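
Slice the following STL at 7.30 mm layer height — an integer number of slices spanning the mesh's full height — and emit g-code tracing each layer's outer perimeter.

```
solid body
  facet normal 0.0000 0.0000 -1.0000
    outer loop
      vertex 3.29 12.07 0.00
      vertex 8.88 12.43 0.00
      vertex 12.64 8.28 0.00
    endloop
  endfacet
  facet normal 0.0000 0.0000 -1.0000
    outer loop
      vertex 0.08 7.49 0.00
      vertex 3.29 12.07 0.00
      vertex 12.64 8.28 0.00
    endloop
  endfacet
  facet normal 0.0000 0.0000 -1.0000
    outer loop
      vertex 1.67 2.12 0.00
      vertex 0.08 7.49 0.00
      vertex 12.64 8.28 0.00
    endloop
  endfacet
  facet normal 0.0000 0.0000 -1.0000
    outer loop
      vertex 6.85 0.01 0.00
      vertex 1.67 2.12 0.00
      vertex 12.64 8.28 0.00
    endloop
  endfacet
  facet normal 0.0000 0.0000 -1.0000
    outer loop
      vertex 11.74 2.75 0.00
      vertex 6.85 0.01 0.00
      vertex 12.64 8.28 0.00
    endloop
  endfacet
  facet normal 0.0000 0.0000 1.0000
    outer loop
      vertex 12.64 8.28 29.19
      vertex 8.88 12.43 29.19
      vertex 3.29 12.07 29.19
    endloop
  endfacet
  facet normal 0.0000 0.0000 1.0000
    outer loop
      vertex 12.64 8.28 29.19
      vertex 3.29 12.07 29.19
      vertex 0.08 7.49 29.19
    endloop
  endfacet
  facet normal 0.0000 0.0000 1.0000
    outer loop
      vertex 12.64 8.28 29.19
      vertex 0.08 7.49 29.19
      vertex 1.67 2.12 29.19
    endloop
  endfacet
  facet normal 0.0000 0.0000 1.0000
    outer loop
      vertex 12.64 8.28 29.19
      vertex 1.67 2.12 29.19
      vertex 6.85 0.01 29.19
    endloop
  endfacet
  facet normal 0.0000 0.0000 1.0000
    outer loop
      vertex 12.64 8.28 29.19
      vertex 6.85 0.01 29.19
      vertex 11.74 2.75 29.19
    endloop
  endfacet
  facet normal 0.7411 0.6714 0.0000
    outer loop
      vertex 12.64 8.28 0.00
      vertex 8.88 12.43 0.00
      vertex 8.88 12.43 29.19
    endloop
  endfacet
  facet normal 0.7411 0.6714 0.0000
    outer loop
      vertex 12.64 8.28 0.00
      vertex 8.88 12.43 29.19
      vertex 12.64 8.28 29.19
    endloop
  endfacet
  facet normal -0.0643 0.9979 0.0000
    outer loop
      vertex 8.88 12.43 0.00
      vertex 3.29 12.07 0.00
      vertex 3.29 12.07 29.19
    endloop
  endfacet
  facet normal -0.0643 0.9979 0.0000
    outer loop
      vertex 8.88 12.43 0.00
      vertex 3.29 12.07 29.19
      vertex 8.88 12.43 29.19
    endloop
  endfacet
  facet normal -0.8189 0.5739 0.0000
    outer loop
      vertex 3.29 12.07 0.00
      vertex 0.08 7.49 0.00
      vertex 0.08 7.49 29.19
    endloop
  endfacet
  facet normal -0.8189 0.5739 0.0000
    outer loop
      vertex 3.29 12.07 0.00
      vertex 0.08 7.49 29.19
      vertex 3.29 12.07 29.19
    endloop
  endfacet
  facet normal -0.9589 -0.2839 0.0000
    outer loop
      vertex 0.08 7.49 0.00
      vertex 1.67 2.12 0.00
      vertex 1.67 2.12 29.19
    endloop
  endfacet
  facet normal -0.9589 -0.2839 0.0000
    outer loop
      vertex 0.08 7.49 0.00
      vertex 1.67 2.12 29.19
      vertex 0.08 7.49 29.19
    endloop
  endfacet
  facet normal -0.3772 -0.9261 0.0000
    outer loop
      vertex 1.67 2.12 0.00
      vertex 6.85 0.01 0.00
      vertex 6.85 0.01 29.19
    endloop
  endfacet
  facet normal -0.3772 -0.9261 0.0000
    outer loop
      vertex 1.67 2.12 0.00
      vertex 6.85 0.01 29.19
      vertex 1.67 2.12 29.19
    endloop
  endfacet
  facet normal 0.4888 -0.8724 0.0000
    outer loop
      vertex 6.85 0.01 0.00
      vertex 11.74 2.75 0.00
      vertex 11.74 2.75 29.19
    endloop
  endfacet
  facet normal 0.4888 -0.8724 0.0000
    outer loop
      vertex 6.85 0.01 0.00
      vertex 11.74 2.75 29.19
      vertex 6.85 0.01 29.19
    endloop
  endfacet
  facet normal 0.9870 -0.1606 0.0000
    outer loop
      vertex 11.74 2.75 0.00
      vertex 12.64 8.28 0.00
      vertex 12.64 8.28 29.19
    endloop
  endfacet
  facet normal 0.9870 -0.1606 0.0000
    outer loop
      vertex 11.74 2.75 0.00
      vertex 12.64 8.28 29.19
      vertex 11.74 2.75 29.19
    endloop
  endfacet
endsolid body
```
; perimeter-only toolpath
G21 ; units = mm
G90 ; absolute positioning
G28 ; home
; layer 1
G0 Z7.30
G0 X12.64 Y8.28
G1 X8.88 Y12.43
G1 X3.29 Y12.07
G1 X0.08 Y7.49
G1 X1.67 Y2.12
G1 X6.85 Y0.01
G1 X11.74 Y2.75
G1 X12.64 Y8.28
; layer 2
G0 Z14.60
G0 X12.64 Y8.28
G1 X8.88 Y12.43
G1 X3.29 Y12.07
G1 X0.08 Y7.49
G1 X1.67 Y2.12
G1 X6.85 Y0.01
G1 X11.74 Y2.75
G1 X12.64 Y8.28
; layer 3
G0 Z21.89
G0 X12.64 Y8.28
G1 X8.88 Y12.43
G1 X3.29 Y12.07
G1 X0.08 Y7.49
G1 X1.67 Y2.12
G1 X6.85 Y0.01
G1 X11.74 Y2.75
G1 X12.64 Y8.28
; layer 4
G0 Z29.19
G0 X12.64 Y8.28
G1 X8.88 Y12.43
G1 X3.29 Y12.07
G1 X0.08 Y7.49
G1 X1.67 Y2.12
G1 X6.85 Y0.01
G1 X11.74 Y2.75
G1 X12.64 Y8.28
M2 ; end

The solid is a regular 7-sided prism (a cylinder approximated with 7 flat sides), circumscribed radius ≈ 6.45 mm, height ≈ 29.2 mm. Slicing at Δz = 7.30 mm — 4 equal slices spanning the solid's height, so layer i sits at z = i·h/4 — gives 4 non-empty perimeters. Each is a 7-segment closed polygon; G0 lifts to the layer z and rapids to the start vertex, then G1 traces the edges.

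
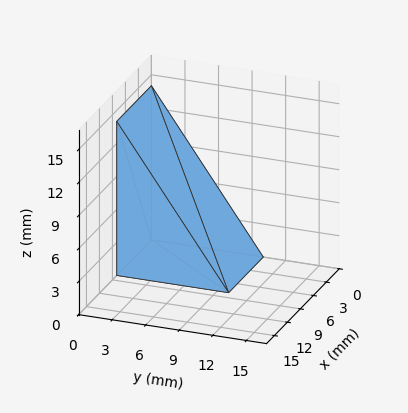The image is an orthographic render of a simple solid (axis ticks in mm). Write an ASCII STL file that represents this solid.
Reading the render: the shape is a wedge (ramp): 8 × 10 mm base, rising to 14 mm along the y=0 edge and sloping linearly to z=0 at y=10 (dimensions read to the nearest mm from the axis ticks). For the STL, each face is triangulated and given an outward normal.

solid part
  facet normal 0.0000 0.0000 -1.0000
    outer loop
      vertex 8.000 10.000 0.000
      vertex 8.000 0.000 0.000
      vertex 0.000 0.000 0.000
    endloop
  endfacet
  facet normal 0.0000 0.0000 -1.0000
    outer loop
      vertex 0.000 10.000 0.000
      vertex 8.000 10.000 0.000
      vertex 0.000 0.000 0.000
    endloop
  endfacet
  facet normal 0.0000 -1.0000 0.0000
    outer loop
      vertex 0.000 0.000 0.000
      vertex 8.000 0.000 0.000
      vertex 8.000 0.000 14.000
    endloop
  endfacet
  facet normal 0.0000 -1.0000 0.0000
    outer loop
      vertex 0.000 0.000 0.000
      vertex 8.000 0.000 14.000
      vertex 0.000 0.000 14.000
    endloop
  endfacet
  facet normal 0.0000 0.8137 0.5812
    outer loop
      vertex 0.000 0.000 14.000
      vertex 8.000 0.000 14.000
      vertex 8.000 10.000 0.000
    endloop
  endfacet
  facet normal 0.0000 0.8137 0.5812
    outer loop
      vertex 0.000 0.000 14.000
      vertex 8.000 10.000 0.000
      vertex 0.000 10.000 0.000
    endloop
  endfacet
  facet normal -1.0000 0.0000 0.0000
    outer loop
      vertex 0.000 0.000 14.000
      vertex 0.000 10.000 0.000
      vertex 0.000 0.000 0.000
    endloop
  endfacet
  facet normal 1.0000 0.0000 0.0000
    outer loop
      vertex 8.000 0.000 0.000
      vertex 8.000 10.000 0.000
      vertex 8.000 0.000 14.000
    endloop
  endfacet
endsolid part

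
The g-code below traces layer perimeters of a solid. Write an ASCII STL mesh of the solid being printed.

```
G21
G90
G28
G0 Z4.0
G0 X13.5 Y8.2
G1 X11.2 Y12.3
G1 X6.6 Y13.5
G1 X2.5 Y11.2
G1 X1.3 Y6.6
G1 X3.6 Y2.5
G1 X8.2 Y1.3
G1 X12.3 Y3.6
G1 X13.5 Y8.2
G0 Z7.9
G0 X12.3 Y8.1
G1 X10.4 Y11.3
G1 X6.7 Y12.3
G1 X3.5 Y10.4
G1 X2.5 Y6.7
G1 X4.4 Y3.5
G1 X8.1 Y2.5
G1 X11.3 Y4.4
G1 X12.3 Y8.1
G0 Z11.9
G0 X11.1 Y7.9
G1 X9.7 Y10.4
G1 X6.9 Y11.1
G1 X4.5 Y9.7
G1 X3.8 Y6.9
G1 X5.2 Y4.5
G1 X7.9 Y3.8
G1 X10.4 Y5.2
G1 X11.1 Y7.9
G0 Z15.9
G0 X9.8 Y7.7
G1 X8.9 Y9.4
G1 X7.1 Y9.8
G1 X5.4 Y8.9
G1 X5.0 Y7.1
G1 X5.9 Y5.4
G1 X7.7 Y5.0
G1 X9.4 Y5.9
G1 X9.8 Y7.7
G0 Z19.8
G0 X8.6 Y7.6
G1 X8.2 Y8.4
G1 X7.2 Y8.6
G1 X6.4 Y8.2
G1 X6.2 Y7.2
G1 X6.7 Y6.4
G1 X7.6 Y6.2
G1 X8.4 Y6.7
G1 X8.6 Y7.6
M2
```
solid part
  facet normal 0.0000 0.0000 -1.0000
    outer loop
      vertex 6.4 14.7 0.0
      vertex 11.9 13.3 0.0
      vertex 14.7 8.4 0.0
    endloop
  endfacet
  facet normal 0.0000 0.0000 -1.0000
    outer loop
      vertex 1.5 11.9 0.0
      vertex 6.4 14.7 0.0
      vertex 14.7 8.4 0.0
    endloop
  endfacet
  facet normal 0.0000 0.0000 -1.0000
    outer loop
      vertex 0.1 6.4 0.0
      vertex 1.5 11.9 0.0
      vertex 14.7 8.4 0.0
    endloop
  endfacet
  facet normal 0.0000 0.0000 -1.0000
    outer loop
      vertex 2.9 1.5 0.0
      vertex 0.1 6.4 0.0
      vertex 14.7 8.4 0.0
    endloop
  endfacet
  facet normal 0.0000 0.0000 -1.0000
    outer loop
      vertex 8.4 0.1 0.0
      vertex 2.9 1.5 0.0
      vertex 14.7 8.4 0.0
    endloop
  endfacet
  facet normal 0.0000 0.0000 -1.0000
    outer loop
      vertex 13.3 2.9 0.0
      vertex 8.4 0.1 0.0
      vertex 14.7 8.4 0.0
    endloop
  endfacet
  facet normal 0.8345 0.4769 0.2760
    outer loop
      vertex 14.7 8.4 0.0
      vertex 11.9 13.3 0.0
      vertex 7.4 7.4 23.8
    endloop
  endfacet
  facet normal 0.2371 0.9315 0.2758
    outer loop
      vertex 11.9 13.3 0.0
      vertex 6.4 14.7 0.0
      vertex 7.4 7.4 23.8
    endloop
  endfacet
  facet normal -0.4769 0.8345 0.2760
    outer loop
      vertex 6.4 14.7 0.0
      vertex 1.5 11.9 0.0
      vertex 7.4 7.4 23.8
    endloop
  endfacet
  facet normal -0.9315 0.2371 0.2758
    outer loop
      vertex 1.5 11.9 0.0
      vertex 0.1 6.4 0.0
      vertex 7.4 7.4 23.8
    endloop
  endfacet
  facet normal -0.8345 -0.4769 0.2760
    outer loop
      vertex 0.1 6.4 0.0
      vertex 2.9 1.5 0.0
      vertex 7.4 7.4 23.8
    endloop
  endfacet
  facet normal -0.2371 -0.9315 0.2758
    outer loop
      vertex 2.9 1.5 0.0
      vertex 8.4 0.1 0.0
      vertex 7.4 7.4 23.8
    endloop
  endfacet
  facet normal 0.4769 -0.8345 0.2760
    outer loop
      vertex 8.4 0.1 0.0
      vertex 13.3 2.9 0.0
      vertex 7.4 7.4 23.8
    endloop
  endfacet
  facet normal 0.9315 -0.2371 0.2758
    outer loop
      vertex 13.3 2.9 0.0
      vertex 14.7 8.4 0.0
      vertex 7.4 7.4 23.8
    endloop
  endfacet
endsolid part

The G0 Z moves step by Δz≈4.0 mm. The G1 loops shrink linearly with z, so the solid tapers from its base footprint up to z≈23.8. Closing with a flat bottom cap and the tapered top and triangulating gives 14 facets — a regular 8-sided pyramid, base circumscribed radius ≈ 7.4 mm, apex at z ≈ 23.8 mm.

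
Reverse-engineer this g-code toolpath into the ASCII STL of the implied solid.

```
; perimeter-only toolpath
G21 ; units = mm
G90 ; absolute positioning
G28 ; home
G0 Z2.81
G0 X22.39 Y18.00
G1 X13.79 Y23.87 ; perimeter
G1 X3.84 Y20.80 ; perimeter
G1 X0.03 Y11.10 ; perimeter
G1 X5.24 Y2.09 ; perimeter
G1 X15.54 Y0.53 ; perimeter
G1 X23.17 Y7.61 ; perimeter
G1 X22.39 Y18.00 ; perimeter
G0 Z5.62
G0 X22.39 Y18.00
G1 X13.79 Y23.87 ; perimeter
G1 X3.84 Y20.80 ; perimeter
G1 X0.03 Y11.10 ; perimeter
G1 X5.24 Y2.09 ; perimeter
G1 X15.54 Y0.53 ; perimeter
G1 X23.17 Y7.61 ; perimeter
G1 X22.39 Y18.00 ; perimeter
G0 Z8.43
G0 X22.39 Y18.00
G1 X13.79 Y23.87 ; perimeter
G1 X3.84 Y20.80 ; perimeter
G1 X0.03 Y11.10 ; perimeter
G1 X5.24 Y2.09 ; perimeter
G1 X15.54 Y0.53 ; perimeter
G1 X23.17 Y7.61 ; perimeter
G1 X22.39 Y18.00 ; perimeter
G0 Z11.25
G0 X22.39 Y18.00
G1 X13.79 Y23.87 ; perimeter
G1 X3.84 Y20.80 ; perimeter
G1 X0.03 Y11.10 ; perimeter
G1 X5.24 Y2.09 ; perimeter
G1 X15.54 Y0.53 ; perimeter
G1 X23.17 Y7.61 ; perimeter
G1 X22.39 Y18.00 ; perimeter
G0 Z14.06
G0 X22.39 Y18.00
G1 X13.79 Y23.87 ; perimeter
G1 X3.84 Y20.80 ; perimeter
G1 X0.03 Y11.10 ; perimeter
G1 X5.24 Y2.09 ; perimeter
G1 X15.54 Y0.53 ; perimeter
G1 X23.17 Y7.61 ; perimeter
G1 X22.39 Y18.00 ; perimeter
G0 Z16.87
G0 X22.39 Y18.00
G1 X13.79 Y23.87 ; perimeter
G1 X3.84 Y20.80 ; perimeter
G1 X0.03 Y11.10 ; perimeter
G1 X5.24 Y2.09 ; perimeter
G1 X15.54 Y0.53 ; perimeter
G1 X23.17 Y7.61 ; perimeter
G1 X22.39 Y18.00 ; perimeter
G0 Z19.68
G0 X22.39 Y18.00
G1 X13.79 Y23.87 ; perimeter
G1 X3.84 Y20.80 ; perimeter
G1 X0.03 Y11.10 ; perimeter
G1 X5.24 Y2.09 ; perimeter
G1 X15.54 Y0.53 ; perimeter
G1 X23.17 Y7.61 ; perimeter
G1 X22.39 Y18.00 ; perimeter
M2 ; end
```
solid part
  facet normal 0.0000 0.0000 -1.0000
    outer loop
      vertex 3.84 20.80 0.00
      vertex 13.79 23.87 0.00
      vertex 22.39 18.00 0.00
    endloop
  endfacet
  facet normal 0.0000 0.0000 -1.0000
    outer loop
      vertex 0.03 11.10 0.00
      vertex 3.84 20.80 0.00
      vertex 22.39 18.00 0.00
    endloop
  endfacet
  facet normal 0.0000 0.0000 -1.0000
    outer loop
      vertex 5.24 2.09 0.00
      vertex 0.03 11.10 0.00
      vertex 22.39 18.00 0.00
    endloop
  endfacet
  facet normal 0.0000 0.0000 -1.0000
    outer loop
      vertex 15.54 0.53 0.00
      vertex 5.24 2.09 0.00
      vertex 22.39 18.00 0.00
    endloop
  endfacet
  facet normal 0.0000 0.0000 -1.0000
    outer loop
      vertex 23.17 7.61 0.00
      vertex 15.54 0.53 0.00
      vertex 22.39 18.00 0.00
    endloop
  endfacet
  facet normal 0.0000 0.0000 1.0000
    outer loop
      vertex 22.39 18.00 19.68
      vertex 13.79 23.87 19.68
      vertex 3.84 20.80 19.68
    endloop
  endfacet
  facet normal 0.0000 0.0000 1.0000
    outer loop
      vertex 22.39 18.00 19.68
      vertex 3.84 20.80 19.68
      vertex 0.03 11.10 19.68
    endloop
  endfacet
  facet normal 0.0000 0.0000 1.0000
    outer loop
      vertex 22.39 18.00 19.68
      vertex 0.03 11.10 19.68
      vertex 5.24 2.09 19.68
    endloop
  endfacet
  facet normal 0.0000 0.0000 1.0000
    outer loop
      vertex 22.39 18.00 19.68
      vertex 5.24 2.09 19.68
      vertex 15.54 0.53 19.68
    endloop
  endfacet
  facet normal 0.0000 0.0000 1.0000
    outer loop
      vertex 22.39 18.00 19.68
      vertex 15.54 0.53 19.68
      vertex 23.17 7.61 19.68
    endloop
  endfacet
  facet normal 0.5638 0.8259 0.0000
    outer loop
      vertex 22.39 18.00 0.00
      vertex 13.79 23.87 0.00
      vertex 13.79 23.87 19.68
    endloop
  endfacet
  facet normal 0.5638 0.8259 0.0000
    outer loop
      vertex 22.39 18.00 0.00
      vertex 13.79 23.87 19.68
      vertex 22.39 18.00 19.68
    endloop
  endfacet
  facet normal -0.2948 0.9556 0.0000
    outer loop
      vertex 13.79 23.87 0.00
      vertex 3.84 20.80 0.00
      vertex 3.84 20.80 19.68
    endloop
  endfacet
  facet normal -0.2948 0.9556 0.0000
    outer loop
      vertex 13.79 23.87 0.00
      vertex 3.84 20.80 19.68
      vertex 13.79 23.87 19.68
    endloop
  endfacet
  facet normal -0.9308 0.3656 0.0000
    outer loop
      vertex 3.84 20.80 0.00
      vertex 0.03 11.10 0.00
      vertex 0.03 11.10 19.68
    endloop
  endfacet
  facet normal -0.9308 0.3656 0.0000
    outer loop
      vertex 3.84 20.80 0.00
      vertex 0.03 11.10 19.68
      vertex 3.84 20.80 19.68
    endloop
  endfacet
  facet normal -0.8657 -0.5006 0.0000
    outer loop
      vertex 0.03 11.10 0.00
      vertex 5.24 2.09 0.00
      vertex 5.24 2.09 19.68
    endloop
  endfacet
  facet normal -0.8657 -0.5006 0.0000
    outer loop
      vertex 0.03 11.10 0.00
      vertex 5.24 2.09 19.68
      vertex 0.03 11.10 19.68
    endloop
  endfacet
  facet normal -0.1497 -0.9887 0.0000
    outer loop
      vertex 5.24 2.09 0.00
      vertex 15.54 0.53 0.00
      vertex 15.54 0.53 19.68
    endloop
  endfacet
  facet normal -0.1497 -0.9887 0.0000
    outer loop
      vertex 5.24 2.09 0.00
      vertex 15.54 0.53 19.68
      vertex 5.24 2.09 19.68
    endloop
  endfacet
  facet normal 0.6802 -0.7330 0.0000
    outer loop
      vertex 15.54 0.53 0.00
      vertex 23.17 7.61 0.00
      vertex 23.17 7.61 19.68
    endloop
  endfacet
  facet normal 0.6802 -0.7330 0.0000
    outer loop
      vertex 15.54 0.53 0.00
      vertex 23.17 7.61 19.68
      vertex 15.54 0.53 19.68
    endloop
  endfacet
  facet normal 0.9972 0.0749 0.0000
    outer loop
      vertex 23.17 7.61 0.00
      vertex 22.39 18.00 0.00
      vertex 22.39 18.00 19.68
    endloop
  endfacet
  facet normal 0.9972 0.0749 0.0000
    outer loop
      vertex 23.17 7.61 0.00
      vertex 22.39 18.00 19.68
      vertex 23.17 7.61 19.68
    endloop
  endfacet
endsolid part

The G0 Z moves step by Δz≈2.81 mm. Every layer's G1 loop is the same polygon, so the solid is a straight extrusion of it from z=0 to z≈19.7. Closing with flat bottom and top caps and triangulating gives 24 facets — a regular 7-sided prism (a cylinder approximated with 7 flat sides), circumscribed radius ≈ 12 mm, height ≈ 19.7 mm.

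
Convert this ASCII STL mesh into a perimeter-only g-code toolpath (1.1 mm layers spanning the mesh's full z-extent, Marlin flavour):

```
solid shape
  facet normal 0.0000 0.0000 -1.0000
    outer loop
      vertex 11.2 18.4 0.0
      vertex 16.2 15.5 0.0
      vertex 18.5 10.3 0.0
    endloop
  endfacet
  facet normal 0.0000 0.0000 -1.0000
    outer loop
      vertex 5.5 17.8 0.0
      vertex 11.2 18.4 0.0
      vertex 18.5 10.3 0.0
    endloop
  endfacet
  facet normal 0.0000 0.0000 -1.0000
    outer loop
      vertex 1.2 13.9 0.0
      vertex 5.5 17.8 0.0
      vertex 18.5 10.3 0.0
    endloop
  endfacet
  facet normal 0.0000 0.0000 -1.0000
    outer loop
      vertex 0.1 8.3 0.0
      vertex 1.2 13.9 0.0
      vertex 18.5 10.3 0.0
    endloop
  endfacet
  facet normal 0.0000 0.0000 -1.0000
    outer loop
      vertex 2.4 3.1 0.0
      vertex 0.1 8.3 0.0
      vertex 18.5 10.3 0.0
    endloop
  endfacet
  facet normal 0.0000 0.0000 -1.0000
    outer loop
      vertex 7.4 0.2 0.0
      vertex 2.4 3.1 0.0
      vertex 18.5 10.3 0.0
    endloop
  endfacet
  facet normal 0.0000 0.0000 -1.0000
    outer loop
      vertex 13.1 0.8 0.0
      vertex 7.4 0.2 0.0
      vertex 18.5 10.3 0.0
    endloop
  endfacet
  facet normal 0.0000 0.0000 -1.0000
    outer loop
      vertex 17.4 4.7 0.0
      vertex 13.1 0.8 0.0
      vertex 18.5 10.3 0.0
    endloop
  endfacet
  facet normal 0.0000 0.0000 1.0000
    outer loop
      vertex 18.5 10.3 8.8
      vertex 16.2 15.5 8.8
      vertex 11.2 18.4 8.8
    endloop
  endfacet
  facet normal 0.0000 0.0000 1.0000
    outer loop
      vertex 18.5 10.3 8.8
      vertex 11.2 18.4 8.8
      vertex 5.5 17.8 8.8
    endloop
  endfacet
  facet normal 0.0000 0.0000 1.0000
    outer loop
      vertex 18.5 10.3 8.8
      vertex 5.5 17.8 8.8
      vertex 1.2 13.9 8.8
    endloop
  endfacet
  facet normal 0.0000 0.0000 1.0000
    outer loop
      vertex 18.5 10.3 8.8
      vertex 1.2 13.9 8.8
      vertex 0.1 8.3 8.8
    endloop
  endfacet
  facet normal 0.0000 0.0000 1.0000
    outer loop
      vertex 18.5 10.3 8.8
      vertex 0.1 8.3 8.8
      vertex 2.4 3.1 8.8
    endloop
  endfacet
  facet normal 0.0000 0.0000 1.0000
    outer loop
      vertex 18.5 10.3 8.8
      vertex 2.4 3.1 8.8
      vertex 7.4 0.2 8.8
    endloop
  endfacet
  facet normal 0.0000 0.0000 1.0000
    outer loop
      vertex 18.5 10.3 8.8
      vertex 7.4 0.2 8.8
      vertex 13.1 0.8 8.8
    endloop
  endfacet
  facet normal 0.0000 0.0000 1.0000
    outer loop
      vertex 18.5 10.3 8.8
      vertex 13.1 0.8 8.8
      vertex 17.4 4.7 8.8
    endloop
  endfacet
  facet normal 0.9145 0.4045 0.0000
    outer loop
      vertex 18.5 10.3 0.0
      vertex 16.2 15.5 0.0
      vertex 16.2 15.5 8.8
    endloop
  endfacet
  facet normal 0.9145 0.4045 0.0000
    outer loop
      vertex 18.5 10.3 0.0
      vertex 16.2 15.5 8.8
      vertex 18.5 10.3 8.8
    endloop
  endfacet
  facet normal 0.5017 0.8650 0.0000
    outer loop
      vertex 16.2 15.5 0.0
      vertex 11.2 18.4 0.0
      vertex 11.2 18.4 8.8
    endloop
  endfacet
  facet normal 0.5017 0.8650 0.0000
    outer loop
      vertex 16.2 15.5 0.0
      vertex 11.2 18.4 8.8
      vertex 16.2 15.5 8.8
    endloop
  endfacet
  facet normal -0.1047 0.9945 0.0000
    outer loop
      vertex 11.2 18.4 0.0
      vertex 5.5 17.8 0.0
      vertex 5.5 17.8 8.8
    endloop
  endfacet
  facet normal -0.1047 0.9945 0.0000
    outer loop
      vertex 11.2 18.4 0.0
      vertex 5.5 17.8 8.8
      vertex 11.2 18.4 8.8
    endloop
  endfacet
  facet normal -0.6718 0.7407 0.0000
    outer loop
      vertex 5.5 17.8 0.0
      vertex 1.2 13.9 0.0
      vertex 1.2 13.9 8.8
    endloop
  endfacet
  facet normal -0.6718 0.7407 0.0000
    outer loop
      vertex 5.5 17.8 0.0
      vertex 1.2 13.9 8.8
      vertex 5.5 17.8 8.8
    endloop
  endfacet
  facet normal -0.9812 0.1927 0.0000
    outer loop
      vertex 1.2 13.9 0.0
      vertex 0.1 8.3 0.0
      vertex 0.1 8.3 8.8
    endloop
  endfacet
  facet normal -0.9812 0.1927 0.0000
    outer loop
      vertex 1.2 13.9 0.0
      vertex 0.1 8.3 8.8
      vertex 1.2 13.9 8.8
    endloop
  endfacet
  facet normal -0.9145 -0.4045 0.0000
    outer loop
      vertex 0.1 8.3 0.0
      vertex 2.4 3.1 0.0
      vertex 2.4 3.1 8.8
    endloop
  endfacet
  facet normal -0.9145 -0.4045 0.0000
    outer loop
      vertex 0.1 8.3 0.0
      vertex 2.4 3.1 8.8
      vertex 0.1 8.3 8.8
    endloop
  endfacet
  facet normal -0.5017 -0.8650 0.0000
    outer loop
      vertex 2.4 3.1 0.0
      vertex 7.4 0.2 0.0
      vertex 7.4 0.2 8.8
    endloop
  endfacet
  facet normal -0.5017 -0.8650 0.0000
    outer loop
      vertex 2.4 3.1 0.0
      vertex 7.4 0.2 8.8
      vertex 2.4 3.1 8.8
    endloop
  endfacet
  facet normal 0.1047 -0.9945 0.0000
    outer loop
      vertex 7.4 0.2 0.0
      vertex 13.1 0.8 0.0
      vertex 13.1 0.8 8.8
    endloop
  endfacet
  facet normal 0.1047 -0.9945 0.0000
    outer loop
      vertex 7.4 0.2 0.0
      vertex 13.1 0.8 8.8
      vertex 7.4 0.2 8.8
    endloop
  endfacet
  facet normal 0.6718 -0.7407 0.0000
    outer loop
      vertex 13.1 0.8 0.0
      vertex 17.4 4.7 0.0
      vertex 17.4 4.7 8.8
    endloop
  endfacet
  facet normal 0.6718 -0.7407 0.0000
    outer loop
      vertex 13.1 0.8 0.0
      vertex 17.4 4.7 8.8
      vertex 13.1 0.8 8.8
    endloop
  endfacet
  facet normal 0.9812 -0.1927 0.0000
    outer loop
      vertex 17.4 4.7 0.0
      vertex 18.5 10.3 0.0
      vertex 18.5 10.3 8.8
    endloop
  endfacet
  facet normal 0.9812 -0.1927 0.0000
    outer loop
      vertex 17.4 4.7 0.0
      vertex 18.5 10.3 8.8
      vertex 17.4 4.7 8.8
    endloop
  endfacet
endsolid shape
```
; perimeter-only toolpath
G21 ; units = mm
G90 ; absolute positioning
G28 ; home
; layer 1
G0 Z1.1
G0 X18.5 Y10.3
G1 X16.2 Y15.5
G1 X11.2 Y18.4
G1 X5.5 Y17.8
G1 X1.2 Y13.9
G1 X0.1 Y8.3
G1 X2.4 Y3.1
G1 X7.4 Y0.2
G1 X13.1 Y0.8
G1 X17.4 Y4.7
G1 X18.5 Y10.3
; layer 2
G0 Z2.2
G0 X18.5 Y10.3
G1 X16.2 Y15.5
G1 X11.2 Y18.4
G1 X5.5 Y17.8
G1 X1.2 Y13.9
G1 X0.1 Y8.3
G1 X2.4 Y3.1
G1 X7.4 Y0.2
G1 X13.1 Y0.8
G1 X17.4 Y4.7
G1 X18.5 Y10.3
; layer 3
G0 Z3.3
G0 X18.5 Y10.3
G1 X16.2 Y15.5
G1 X11.2 Y18.4
G1 X5.5 Y17.8
G1 X1.2 Y13.9
G1 X0.1 Y8.3
G1 X2.4 Y3.1
G1 X7.4 Y0.2
G1 X13.1 Y0.8
G1 X17.4 Y4.7
G1 X18.5 Y10.3
; layer 4
G0 Z4.4
G0 X18.5 Y10.3
G1 X16.2 Y15.5
G1 X11.2 Y18.4
G1 X5.5 Y17.8
G1 X1.2 Y13.9
G1 X0.1 Y8.3
G1 X2.4 Y3.1
G1 X7.4 Y0.2
G1 X13.1 Y0.8
G1 X17.4 Y4.7
G1 X18.5 Y10.3
; layer 5
G0 Z5.5
G0 X18.5 Y10.3
G1 X16.2 Y15.5
G1 X11.2 Y18.4
G1 X5.5 Y17.8
G1 X1.2 Y13.9
G1 X0.1 Y8.3
G1 X2.4 Y3.1
G1 X7.4 Y0.2
G1 X13.1 Y0.8
G1 X17.4 Y4.7
G1 X18.5 Y10.3
; layer 6
G0 Z6.6
G0 X18.5 Y10.3
G1 X16.2 Y15.5
G1 X11.2 Y18.4
G1 X5.5 Y17.8
G1 X1.2 Y13.9
G1 X0.1 Y8.3
G1 X2.4 Y3.1
G1 X7.4 Y0.2
G1 X13.1 Y0.8
G1 X17.4 Y4.7
G1 X18.5 Y10.3
; layer 7
G0 Z7.7
G0 X18.5 Y10.3
G1 X16.2 Y15.5
G1 X11.2 Y18.4
G1 X5.5 Y17.8
G1 X1.2 Y13.9
G1 X0.1 Y8.3
G1 X2.4 Y3.1
G1 X7.4 Y0.2
G1 X13.1 Y0.8
G1 X17.4 Y4.7
G1 X18.5 Y10.3
; layer 8
G0 Z8.8
G0 X18.5 Y10.3
G1 X16.2 Y15.5
G1 X11.2 Y18.4
G1 X5.5 Y17.8
G1 X1.2 Y13.9
G1 X0.1 Y8.3
G1 X2.4 Y3.1
G1 X7.4 Y0.2
G1 X13.1 Y0.8
G1 X17.4 Y4.7
G1 X18.5 Y10.3
M2 ; end

The solid is a regular 10-sided prism (a cylinder approximated with 10 flat sides), circumscribed radius ≈ 9.3 mm, height ≈ 8.8 mm. Slicing at Δz = 1.1 mm — 8 equal slices spanning the solid's height, so layer i sits at z = i·h/8 — gives 8 non-empty perimeters. Each is a 10-segment closed polygon; G0 lifts to the layer z and rapids to the start vertex, then G1 traces the edges.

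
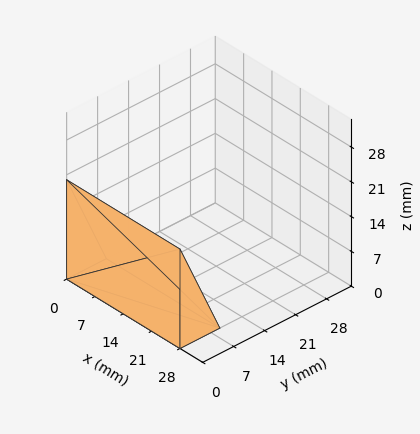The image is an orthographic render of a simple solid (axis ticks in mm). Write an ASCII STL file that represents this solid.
Reading the render: the shape is a wedge (ramp): 28 × 9 mm base, rising to 20 mm along the y=0 edge and sloping linearly to z=0 at y=9 (dimensions read to the nearest mm from the axis ticks). For the STL, each face is triangulated and given an outward normal.

solid part
  facet normal 0.0000 0.0000 -1.0000
    outer loop
      vertex 28.000 9.000 0.000
      vertex 28.000 0.000 0.000
      vertex 0.000 0.000 0.000
    endloop
  endfacet
  facet normal 0.0000 0.0000 -1.0000
    outer loop
      vertex 0.000 9.000 0.000
      vertex 28.000 9.000 0.000
      vertex 0.000 0.000 0.000
    endloop
  endfacet
  facet normal 0.0000 -1.0000 0.0000
    outer loop
      vertex 0.000 0.000 0.000
      vertex 28.000 0.000 0.000
      vertex 28.000 0.000 20.000
    endloop
  endfacet
  facet normal 0.0000 -1.0000 0.0000
    outer loop
      vertex 0.000 0.000 0.000
      vertex 28.000 0.000 20.000
      vertex 0.000 0.000 20.000
    endloop
  endfacet
  facet normal 0.0000 0.9119 0.4104
    outer loop
      vertex 0.000 0.000 20.000
      vertex 28.000 0.000 20.000
      vertex 28.000 9.000 0.000
    endloop
  endfacet
  facet normal 0.0000 0.9119 0.4104
    outer loop
      vertex 0.000 0.000 20.000
      vertex 28.000 9.000 0.000
      vertex 0.000 9.000 0.000
    endloop
  endfacet
  facet normal -1.0000 0.0000 0.0000
    outer loop
      vertex 0.000 0.000 20.000
      vertex 0.000 9.000 0.000
      vertex 0.000 0.000 0.000
    endloop
  endfacet
  facet normal 1.0000 0.0000 0.0000
    outer loop
      vertex 28.000 0.000 0.000
      vertex 28.000 9.000 0.000
      vertex 28.000 0.000 20.000
    endloop
  endfacet
endsolid part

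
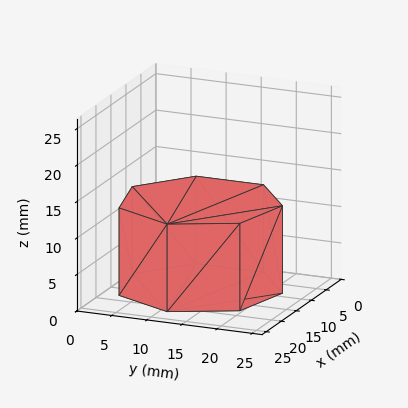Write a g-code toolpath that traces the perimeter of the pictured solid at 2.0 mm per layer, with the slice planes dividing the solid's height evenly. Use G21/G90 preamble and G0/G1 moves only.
Reading the render: the shape is a regular 7-sided prism (a cylinder approximated with 7 flat sides), circumscribed radius ≈ 11 mm, height ≈ 12 mm (dimensions read to the nearest mm from the axis ticks). For the g-code, the solid's height is divided into equal slices at the stated Δz and each level perimeter traced with G1 moves after a G0 lift.

; perimeter-only toolpath
G21 ; units = mm
G90 ; absolute positioning
G28 ; home
; layer 1
G0 Z2.0
G0 X22.0 Y11.0
G1 X17.9 Y19.6
G1 X8.6 Y21.7
G1 X1.1 Y15.8
G1 X1.1 Y6.2
G1 X8.6 Y0.3
G1 X17.9 Y2.4
G1 X22.0 Y11.0
; layer 2
G0 Z4.0
G0 X22.0 Y11.0
G1 X17.9 Y19.6
G1 X8.6 Y21.7
G1 X1.1 Y15.8
G1 X1.1 Y6.2
G1 X8.6 Y0.3
G1 X17.9 Y2.4
G1 X22.0 Y11.0
; layer 3
G0 Z6.0
G0 X22.0 Y11.0
G1 X17.9 Y19.6
G1 X8.6 Y21.7
G1 X1.1 Y15.8
G1 X1.1 Y6.2
G1 X8.6 Y0.3
G1 X17.9 Y2.4
G1 X22.0 Y11.0
; layer 4
G0 Z8.0
G0 X22.0 Y11.0
G1 X17.9 Y19.6
G1 X8.6 Y21.7
G1 X1.1 Y15.8
G1 X1.1 Y6.2
G1 X8.6 Y0.3
G1 X17.9 Y2.4
G1 X22.0 Y11.0
; layer 5
G0 Z10.0
G0 X22.0 Y11.0
G1 X17.9 Y19.6
G1 X8.6 Y21.7
G1 X1.1 Y15.8
G1 X1.1 Y6.2
G1 X8.6 Y0.3
G1 X17.9 Y2.4
G1 X22.0 Y11.0
; layer 6
G0 Z12.0
G0 X22.0 Y11.0
G1 X17.9 Y19.6
G1 X8.6 Y21.7
G1 X1.1 Y15.8
G1 X1.1 Y6.2
G1 X8.6 Y0.3
G1 X17.9 Y2.4
G1 X22.0 Y11.0
M2 ; end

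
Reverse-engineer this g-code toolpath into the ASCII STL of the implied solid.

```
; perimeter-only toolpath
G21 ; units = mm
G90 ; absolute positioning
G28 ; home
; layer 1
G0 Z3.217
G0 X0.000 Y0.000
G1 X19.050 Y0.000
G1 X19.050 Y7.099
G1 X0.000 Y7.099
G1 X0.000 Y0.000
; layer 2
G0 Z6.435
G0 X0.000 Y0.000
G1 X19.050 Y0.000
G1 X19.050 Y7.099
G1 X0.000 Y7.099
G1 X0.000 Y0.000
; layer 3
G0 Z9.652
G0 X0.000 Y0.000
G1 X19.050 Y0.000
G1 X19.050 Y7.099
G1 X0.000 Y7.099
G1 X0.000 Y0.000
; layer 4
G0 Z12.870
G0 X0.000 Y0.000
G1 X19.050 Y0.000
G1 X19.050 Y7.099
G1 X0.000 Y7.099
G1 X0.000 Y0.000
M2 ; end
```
solid part
  facet normal 0.0000 0.0000 -1.0000
    outer loop
      vertex 19.050 7.099 0.000
      vertex 19.050 0.000 0.000
      vertex 0.000 0.000 0.000
    endloop
  endfacet
  facet normal 0.0000 0.0000 -1.0000
    outer loop
      vertex 0.000 7.099 0.000
      vertex 19.050 7.099 0.000
      vertex 0.000 0.000 0.000
    endloop
  endfacet
  facet normal 0.0000 0.0000 1.0000
    outer loop
      vertex 0.000 0.000 12.870
      vertex 19.050 0.000 12.870
      vertex 19.050 7.099 12.870
    endloop
  endfacet
  facet normal 0.0000 0.0000 1.0000
    outer loop
      vertex 0.000 0.000 12.870
      vertex 19.050 7.099 12.870
      vertex 0.000 7.099 12.870
    endloop
  endfacet
  facet normal 0.0000 -1.0000 0.0000
    outer loop
      vertex 0.000 0.000 0.000
      vertex 19.050 0.000 0.000
      vertex 19.050 0.000 12.870
    endloop
  endfacet
  facet normal 0.0000 -1.0000 0.0000
    outer loop
      vertex 0.000 0.000 0.000
      vertex 19.050 0.000 12.870
      vertex 0.000 0.000 12.870
    endloop
  endfacet
  facet normal 0.0000 1.0000 0.0000
    outer loop
      vertex 19.050 7.099 12.870
      vertex 19.050 7.099 0.000
      vertex 0.000 7.099 0.000
    endloop
  endfacet
  facet normal 0.0000 1.0000 0.0000
    outer loop
      vertex 0.000 7.099 12.870
      vertex 19.050 7.099 12.870
      vertex 0.000 7.099 0.000
    endloop
  endfacet
  facet normal -1.0000 0.0000 0.0000
    outer loop
      vertex 0.000 7.099 12.870
      vertex 0.000 7.099 0.000
      vertex 0.000 0.000 0.000
    endloop
  endfacet
  facet normal -1.0000 0.0000 0.0000
    outer loop
      vertex 0.000 0.000 12.870
      vertex 0.000 7.099 12.870
      vertex 0.000 0.000 0.000
    endloop
  endfacet
  facet normal 1.0000 0.0000 0.0000
    outer loop
      vertex 19.050 0.000 0.000
      vertex 19.050 7.099 0.000
      vertex 19.050 7.099 12.870
    endloop
  endfacet
  facet normal 1.0000 0.0000 0.0000
    outer loop
      vertex 19.050 0.000 0.000
      vertex 19.050 7.099 12.870
      vertex 19.050 0.000 12.870
    endloop
  endfacet
endsolid part

The G0 Z moves step by Δz≈3.217 mm. Every layer's G1 loop is the same polygon, so the solid is a straight extrusion of it from z=0 to z≈12.9. Closing with flat bottom and top caps and triangulating gives 12 facets — a rectangular box, roughly 19.1 × 7.1 mm footprint and 12.9 mm tall.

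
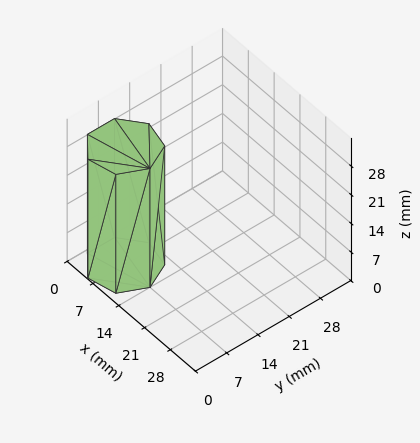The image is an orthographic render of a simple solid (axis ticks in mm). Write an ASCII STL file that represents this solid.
Reading the render: the shape is a regular 7-sided prism (a cylinder approximated with 7 flat sides), circumscribed radius ≈ 7 mm, height ≈ 29 mm (dimensions read to the nearest mm from the axis ticks). For the STL, each face is triangulated and given an outward normal.

solid part
  facet normal 0.0000 0.0000 -1.0000
    outer loop
      vertex 5.44 13.82 0.00
      vertex 11.36 12.47 0.00
      vertex 14.00 7.00 0.00
    endloop
  endfacet
  facet normal 0.0000 0.0000 -1.0000
    outer loop
      vertex 0.69 10.04 0.00
      vertex 5.44 13.82 0.00
      vertex 14.00 7.00 0.00
    endloop
  endfacet
  facet normal 0.0000 0.0000 -1.0000
    outer loop
      vertex 0.69 3.96 0.00
      vertex 0.69 10.04 0.00
      vertex 14.00 7.00 0.00
    endloop
  endfacet
  facet normal 0.0000 0.0000 -1.0000
    outer loop
      vertex 5.44 0.18 0.00
      vertex 0.69 3.96 0.00
      vertex 14.00 7.00 0.00
    endloop
  endfacet
  facet normal 0.0000 0.0000 -1.0000
    outer loop
      vertex 11.36 1.53 0.00
      vertex 5.44 0.18 0.00
      vertex 14.00 7.00 0.00
    endloop
  endfacet
  facet normal 0.0000 0.0000 1.0000
    outer loop
      vertex 14.00 7.00 29.00
      vertex 11.36 12.47 29.00
      vertex 5.44 13.82 29.00
    endloop
  endfacet
  facet normal 0.0000 0.0000 1.0000
    outer loop
      vertex 14.00 7.00 29.00
      vertex 5.44 13.82 29.00
      vertex 0.69 10.04 29.00
    endloop
  endfacet
  facet normal 0.0000 0.0000 1.0000
    outer loop
      vertex 14.00 7.00 29.00
      vertex 0.69 10.04 29.00
      vertex 0.69 3.96 29.00
    endloop
  endfacet
  facet normal 0.0000 0.0000 1.0000
    outer loop
      vertex 14.00 7.00 29.00
      vertex 0.69 3.96 29.00
      vertex 5.44 0.18 29.00
    endloop
  endfacet
  facet normal 0.0000 0.0000 1.0000
    outer loop
      vertex 14.00 7.00 29.00
      vertex 5.44 0.18 29.00
      vertex 11.36 1.53 29.00
    endloop
  endfacet
  facet normal 0.9006 0.4347 0.0000
    outer loop
      vertex 14.00 7.00 0.00
      vertex 11.36 12.47 0.00
      vertex 11.36 12.47 29.00
    endloop
  endfacet
  facet normal 0.9006 0.4347 0.0000
    outer loop
      vertex 14.00 7.00 0.00
      vertex 11.36 12.47 29.00
      vertex 14.00 7.00 29.00
    endloop
  endfacet
  facet normal 0.2223 0.9750 0.0000
    outer loop
      vertex 11.36 12.47 0.00
      vertex 5.44 13.82 0.00
      vertex 5.44 13.82 29.00
    endloop
  endfacet
  facet normal 0.2223 0.9750 0.0000
    outer loop
      vertex 11.36 12.47 0.00
      vertex 5.44 13.82 29.00
      vertex 11.36 12.47 29.00
    endloop
  endfacet
  facet normal -0.6227 0.7825 0.0000
    outer loop
      vertex 5.44 13.82 0.00
      vertex 0.69 10.04 0.00
      vertex 0.69 10.04 29.00
    endloop
  endfacet
  facet normal -0.6227 0.7825 0.0000
    outer loop
      vertex 5.44 13.82 0.00
      vertex 0.69 10.04 29.00
      vertex 5.44 13.82 29.00
    endloop
  endfacet
  facet normal -1.0000 0.0000 0.0000
    outer loop
      vertex 0.69 10.04 0.00
      vertex 0.69 3.96 0.00
      vertex 0.69 3.96 29.00
    endloop
  endfacet
  facet normal -1.0000 0.0000 0.0000
    outer loop
      vertex 0.69 10.04 0.00
      vertex 0.69 3.96 29.00
      vertex 0.69 10.04 29.00
    endloop
  endfacet
  facet normal -0.6227 -0.7825 0.0000
    outer loop
      vertex 0.69 3.96 0.00
      vertex 5.44 0.18 0.00
      vertex 5.44 0.18 29.00
    endloop
  endfacet
  facet normal -0.6227 -0.7825 0.0000
    outer loop
      vertex 0.69 3.96 0.00
      vertex 5.44 0.18 29.00
      vertex 0.69 3.96 29.00
    endloop
  endfacet
  facet normal 0.2223 -0.9750 0.0000
    outer loop
      vertex 5.44 0.18 0.00
      vertex 11.36 1.53 0.00
      vertex 11.36 1.53 29.00
    endloop
  endfacet
  facet normal 0.2223 -0.9750 0.0000
    outer loop
      vertex 5.44 0.18 0.00
      vertex 11.36 1.53 29.00
      vertex 5.44 0.18 29.00
    endloop
  endfacet
  facet normal 0.9006 -0.4347 0.0000
    outer loop
      vertex 11.36 1.53 0.00
      vertex 14.00 7.00 0.00
      vertex 14.00 7.00 29.00
    endloop
  endfacet
  facet normal 0.9006 -0.4347 0.0000
    outer loop
      vertex 11.36 1.53 0.00
      vertex 14.00 7.00 29.00
      vertex 11.36 1.53 29.00
    endloop
  endfacet
endsolid part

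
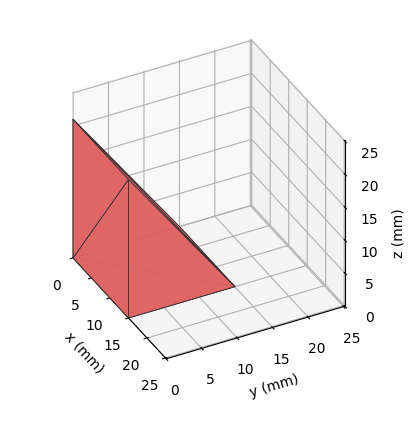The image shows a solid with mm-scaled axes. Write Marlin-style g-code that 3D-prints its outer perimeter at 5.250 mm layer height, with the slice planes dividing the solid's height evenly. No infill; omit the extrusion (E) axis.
Reading the render: the shape is a wedge (ramp): 15 × 15 mm base, rising to 21 mm along the y=0 edge and sloping linearly to z=0 at y=15 (dimensions read to the nearest mm from the axis ticks). For the g-code, the solid's height is divided into equal slices at the stated Δz and each level perimeter traced with G1 moves after a G0 lift.

; perimeter-only toolpath
G21 ; units = mm
G90 ; absolute positioning
G28 ; home
; layer 1
G0 Z5.250
G0 X0.000 Y0.000
G1 X15.000 Y0.000
G1 X15.000 Y11.250
G1 X0.000 Y11.250
G1 X0.000 Y0.000
; layer 2
G0 Z10.500
G0 X0.000 Y0.000
G1 X15.000 Y0.000
G1 X15.000 Y7.500
G1 X0.000 Y7.500
G1 X0.000 Y0.000
; layer 3
G0 Z15.750
G0 X0.000 Y0.000
G1 X15.000 Y0.000
G1 X15.000 Y3.750
G1 X0.000 Y3.750
G1 X0.000 Y0.000
M2 ; end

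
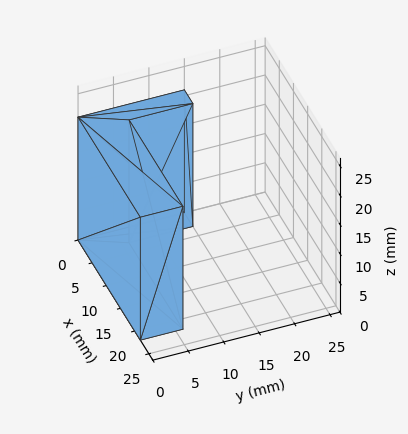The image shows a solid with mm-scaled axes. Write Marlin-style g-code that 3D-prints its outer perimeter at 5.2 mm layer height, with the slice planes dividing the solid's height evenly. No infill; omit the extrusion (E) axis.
Reading the render: the shape is an L-shaped prism: outer 22 × 15 mm, arm thicknesses ≈ 6 mm (horizontal) and 3 mm (vertical), extruded 21 mm in z (dimensions read to the nearest mm from the axis ticks). For the g-code, the solid's height is divided into equal slices at the stated Δz and each level perimeter traced with G1 moves after a G0 lift.

; perimeter-only toolpath
G21 ; units = mm
G90 ; absolute positioning
G28 ; home
; layer 1
G0 Z5.2
G0 X0.0 Y0.0
G1 X22.0 Y0.0
G1 X22.0 Y6.0
G1 X3.0 Y6.0
G1 X3.0 Y15.0
G1 X0.0 Y15.0
G1 X0.0 Y0.0
; layer 2
G0 Z10.5
G0 X0.0 Y0.0
G1 X22.0 Y0.0
G1 X22.0 Y6.0
G1 X3.0 Y6.0
G1 X3.0 Y15.0
G1 X0.0 Y15.0
G1 X0.0 Y0.0
; layer 3
G0 Z15.8
G0 X0.0 Y0.0
G1 X22.0 Y0.0
G1 X22.0 Y6.0
G1 X3.0 Y6.0
G1 X3.0 Y15.0
G1 X0.0 Y15.0
G1 X0.0 Y0.0
; layer 4
G0 Z21.0
G0 X0.0 Y0.0
G1 X22.0 Y0.0
G1 X22.0 Y6.0
G1 X3.0 Y6.0
G1 X3.0 Y15.0
G1 X0.0 Y15.0
G1 X0.0 Y0.0
M2 ; end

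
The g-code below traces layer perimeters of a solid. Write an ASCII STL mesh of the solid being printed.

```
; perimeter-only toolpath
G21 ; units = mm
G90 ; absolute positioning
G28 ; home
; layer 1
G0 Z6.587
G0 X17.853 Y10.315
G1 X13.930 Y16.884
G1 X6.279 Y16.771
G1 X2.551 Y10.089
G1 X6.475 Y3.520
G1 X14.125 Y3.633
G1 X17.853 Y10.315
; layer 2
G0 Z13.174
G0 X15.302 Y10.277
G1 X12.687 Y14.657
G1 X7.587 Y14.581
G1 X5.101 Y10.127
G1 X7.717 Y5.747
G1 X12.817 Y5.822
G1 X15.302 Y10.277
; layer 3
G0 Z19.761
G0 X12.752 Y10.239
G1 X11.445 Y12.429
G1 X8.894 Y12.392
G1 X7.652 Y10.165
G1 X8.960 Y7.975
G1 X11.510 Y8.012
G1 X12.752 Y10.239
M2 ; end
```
solid part
  facet normal 0.0000 0.0000 -1.0000
    outer loop
      vertex 4.971 18.961 0.000
      vertex 15.172 19.111 0.000
      vertex 20.403 10.352 0.000
    endloop
  endfacet
  facet normal 0.0000 0.0000 -1.0000
    outer loop
      vertex 0.001 10.052 0.000
      vertex 4.971 18.961 0.000
      vertex 20.403 10.352 0.000
    endloop
  endfacet
  facet normal 0.0000 0.0000 -1.0000
    outer loop
      vertex 5.232 1.293 0.000
      vertex 0.001 10.052 0.000
      vertex 20.403 10.352 0.000
    endloop
  endfacet
  facet normal 0.0000 0.0000 -1.0000
    outer loop
      vertex 15.433 1.443 0.000
      vertex 5.232 1.293 0.000
      vertex 20.403 10.352 0.000
    endloop
  endfacet
  facet normal 0.8140 0.4861 0.3179
    outer loop
      vertex 20.403 10.352 0.000
      vertex 15.172 19.111 0.000
      vertex 10.202 10.202 26.348
    endloop
  endfacet
  facet normal -0.0139 0.9480 0.3179
    outer loop
      vertex 15.172 19.111 0.000
      vertex 4.971 18.961 0.000
      vertex 10.202 10.202 26.348
    endloop
  endfacet
  facet normal -0.8280 0.4619 0.3179
    outer loop
      vertex 4.971 18.961 0.000
      vertex 0.001 10.052 0.000
      vertex 10.202 10.202 26.348
    endloop
  endfacet
  facet normal -0.8140 -0.4861 0.3179
    outer loop
      vertex 0.001 10.052 0.000
      vertex 5.232 1.293 0.000
      vertex 10.202 10.202 26.348
    endloop
  endfacet
  facet normal 0.0139 -0.9480 0.3179
    outer loop
      vertex 5.232 1.293 0.000
      vertex 15.433 1.443 0.000
      vertex 10.202 10.202 26.348
    endloop
  endfacet
  facet normal 0.8280 -0.4619 0.3179
    outer loop
      vertex 15.433 1.443 0.000
      vertex 20.403 10.352 0.000
      vertex 10.202 10.202 26.348
    endloop
  endfacet
endsolid part

The G0 Z moves step by Δz≈6.587 mm. The G1 loops shrink linearly with z, so the solid tapers from its base footprint up to z≈26.3. Closing with a flat bottom cap and the tapered top and triangulating gives 10 facets — a regular 6-sided pyramid, base circumscribed radius ≈ 10.2 mm, apex at z ≈ 26.3 mm.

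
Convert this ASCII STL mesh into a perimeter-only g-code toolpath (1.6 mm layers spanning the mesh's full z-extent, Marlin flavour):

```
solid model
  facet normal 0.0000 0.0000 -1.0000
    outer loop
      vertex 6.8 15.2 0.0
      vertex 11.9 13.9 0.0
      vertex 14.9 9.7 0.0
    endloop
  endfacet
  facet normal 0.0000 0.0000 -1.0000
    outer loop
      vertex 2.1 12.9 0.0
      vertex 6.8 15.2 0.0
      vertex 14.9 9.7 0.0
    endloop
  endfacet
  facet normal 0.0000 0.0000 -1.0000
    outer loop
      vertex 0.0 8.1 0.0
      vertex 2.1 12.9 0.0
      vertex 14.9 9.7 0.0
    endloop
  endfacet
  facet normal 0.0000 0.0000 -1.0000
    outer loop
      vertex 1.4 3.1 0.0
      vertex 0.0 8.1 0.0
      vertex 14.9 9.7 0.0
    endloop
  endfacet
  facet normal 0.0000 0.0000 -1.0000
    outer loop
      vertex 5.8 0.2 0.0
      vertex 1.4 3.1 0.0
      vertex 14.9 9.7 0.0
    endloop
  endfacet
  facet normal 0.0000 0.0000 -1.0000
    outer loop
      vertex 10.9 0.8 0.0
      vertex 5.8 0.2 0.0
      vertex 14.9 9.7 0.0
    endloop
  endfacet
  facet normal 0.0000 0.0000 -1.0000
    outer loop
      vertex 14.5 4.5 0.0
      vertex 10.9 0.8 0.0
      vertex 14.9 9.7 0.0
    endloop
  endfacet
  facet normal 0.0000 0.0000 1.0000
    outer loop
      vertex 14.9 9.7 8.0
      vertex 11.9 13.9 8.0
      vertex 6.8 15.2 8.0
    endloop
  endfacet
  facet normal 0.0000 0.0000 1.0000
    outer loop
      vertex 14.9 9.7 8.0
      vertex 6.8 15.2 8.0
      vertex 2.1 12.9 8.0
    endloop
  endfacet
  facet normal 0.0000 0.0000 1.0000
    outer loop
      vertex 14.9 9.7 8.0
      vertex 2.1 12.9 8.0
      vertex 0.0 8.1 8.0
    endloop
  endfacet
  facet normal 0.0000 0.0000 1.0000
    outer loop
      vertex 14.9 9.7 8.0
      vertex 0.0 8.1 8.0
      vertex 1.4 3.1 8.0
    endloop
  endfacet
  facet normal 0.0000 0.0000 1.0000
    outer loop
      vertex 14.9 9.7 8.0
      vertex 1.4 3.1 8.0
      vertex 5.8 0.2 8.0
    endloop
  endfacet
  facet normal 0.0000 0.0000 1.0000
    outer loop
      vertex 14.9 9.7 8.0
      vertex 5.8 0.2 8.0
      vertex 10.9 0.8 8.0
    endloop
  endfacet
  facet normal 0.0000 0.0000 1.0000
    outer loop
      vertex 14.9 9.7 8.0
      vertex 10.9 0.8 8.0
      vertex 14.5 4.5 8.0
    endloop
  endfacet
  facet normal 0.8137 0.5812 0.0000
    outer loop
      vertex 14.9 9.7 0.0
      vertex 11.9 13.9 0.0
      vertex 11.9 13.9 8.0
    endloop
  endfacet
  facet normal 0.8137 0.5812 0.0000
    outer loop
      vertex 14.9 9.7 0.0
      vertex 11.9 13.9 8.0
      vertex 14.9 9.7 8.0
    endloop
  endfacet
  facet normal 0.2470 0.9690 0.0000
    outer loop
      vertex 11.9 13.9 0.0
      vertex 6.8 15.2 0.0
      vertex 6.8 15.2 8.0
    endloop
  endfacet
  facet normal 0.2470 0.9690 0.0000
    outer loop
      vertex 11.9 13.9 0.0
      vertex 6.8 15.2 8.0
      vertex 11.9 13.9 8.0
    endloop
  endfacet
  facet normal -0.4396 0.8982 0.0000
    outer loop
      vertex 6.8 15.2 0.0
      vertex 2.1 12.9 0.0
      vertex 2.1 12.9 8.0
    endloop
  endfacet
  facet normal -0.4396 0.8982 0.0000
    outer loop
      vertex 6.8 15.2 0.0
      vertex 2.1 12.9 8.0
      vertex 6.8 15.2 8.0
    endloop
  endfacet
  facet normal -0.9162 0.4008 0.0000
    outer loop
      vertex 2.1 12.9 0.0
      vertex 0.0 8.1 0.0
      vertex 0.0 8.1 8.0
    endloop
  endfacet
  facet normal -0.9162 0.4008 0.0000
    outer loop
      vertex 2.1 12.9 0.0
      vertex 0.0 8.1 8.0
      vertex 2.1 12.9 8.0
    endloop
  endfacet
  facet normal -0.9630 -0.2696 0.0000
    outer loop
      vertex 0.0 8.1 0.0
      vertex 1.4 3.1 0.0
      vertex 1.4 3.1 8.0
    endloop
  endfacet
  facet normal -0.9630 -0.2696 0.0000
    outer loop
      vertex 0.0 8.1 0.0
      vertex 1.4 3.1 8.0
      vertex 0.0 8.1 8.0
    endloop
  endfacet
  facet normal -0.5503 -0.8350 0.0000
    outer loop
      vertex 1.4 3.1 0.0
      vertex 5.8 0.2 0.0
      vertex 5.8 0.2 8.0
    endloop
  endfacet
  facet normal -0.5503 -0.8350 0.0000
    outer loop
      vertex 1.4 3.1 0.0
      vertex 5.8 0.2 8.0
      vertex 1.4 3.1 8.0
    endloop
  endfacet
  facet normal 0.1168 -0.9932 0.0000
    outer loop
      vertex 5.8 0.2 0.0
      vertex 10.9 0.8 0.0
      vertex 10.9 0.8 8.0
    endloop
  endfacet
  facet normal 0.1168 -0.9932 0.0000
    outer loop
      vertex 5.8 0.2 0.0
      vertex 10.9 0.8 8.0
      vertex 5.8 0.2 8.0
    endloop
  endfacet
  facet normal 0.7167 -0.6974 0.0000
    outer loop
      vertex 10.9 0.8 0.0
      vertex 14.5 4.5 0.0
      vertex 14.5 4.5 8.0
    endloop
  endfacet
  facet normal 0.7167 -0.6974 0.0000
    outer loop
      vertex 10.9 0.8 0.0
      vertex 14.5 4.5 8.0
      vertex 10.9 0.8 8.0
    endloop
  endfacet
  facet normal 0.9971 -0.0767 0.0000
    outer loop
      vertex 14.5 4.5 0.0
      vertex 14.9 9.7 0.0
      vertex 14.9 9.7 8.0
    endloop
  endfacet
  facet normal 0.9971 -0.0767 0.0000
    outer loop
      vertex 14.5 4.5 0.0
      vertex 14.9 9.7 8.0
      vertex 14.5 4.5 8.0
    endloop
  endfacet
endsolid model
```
; perimeter-only toolpath
G21 ; units = mm
G90 ; absolute positioning
G28 ; home
; layer 1
G0 Z1.6
G0 X14.9 Y9.7
G1 X11.9 Y13.9
G1 X6.8 Y15.2
G1 X2.1 Y12.9
G1 X0.0 Y8.1
G1 X1.4 Y3.1
G1 X5.8 Y0.2
G1 X10.9 Y0.8
G1 X14.5 Y4.5
G1 X14.9 Y9.7
; layer 2
G0 Z3.2
G0 X14.9 Y9.7
G1 X11.9 Y13.9
G1 X6.8 Y15.2
G1 X2.1 Y12.9
G1 X0.0 Y8.1
G1 X1.4 Y3.1
G1 X5.8 Y0.2
G1 X10.9 Y0.8
G1 X14.5 Y4.5
G1 X14.9 Y9.7
; layer 3
G0 Z4.8
G0 X14.9 Y9.7
G1 X11.9 Y13.9
G1 X6.8 Y15.2
G1 X2.1 Y12.9
G1 X0.0 Y8.1
G1 X1.4 Y3.1
G1 X5.8 Y0.2
G1 X10.9 Y0.8
G1 X14.5 Y4.5
G1 X14.9 Y9.7
; layer 4
G0 Z6.4
G0 X14.9 Y9.7
G1 X11.9 Y13.9
G1 X6.8 Y15.2
G1 X2.1 Y12.9
G1 X0.0 Y8.1
G1 X1.4 Y3.1
G1 X5.8 Y0.2
G1 X10.9 Y0.8
G1 X14.5 Y4.5
G1 X14.9 Y9.7
; layer 5
G0 Z8.0
G0 X14.9 Y9.7
G1 X11.9 Y13.9
G1 X6.8 Y15.2
G1 X2.1 Y12.9
G1 X0.0 Y8.1
G1 X1.4 Y3.1
G1 X5.8 Y0.2
G1 X10.9 Y0.8
G1 X14.5 Y4.5
G1 X14.9 Y9.7
M2 ; end

The solid is a regular 9-sided prism (a cylinder approximated with 9 flat sides), circumscribed radius ≈ 7.6 mm, height ≈ 8 mm. Slicing at Δz = 1.6 mm — 5 equal slices spanning the solid's height, so layer i sits at z = i·h/5 — gives 5 non-empty perimeters. Each is a 9-segment closed polygon; G0 lifts to the layer z and rapids to the start vertex, then G1 traces the edges.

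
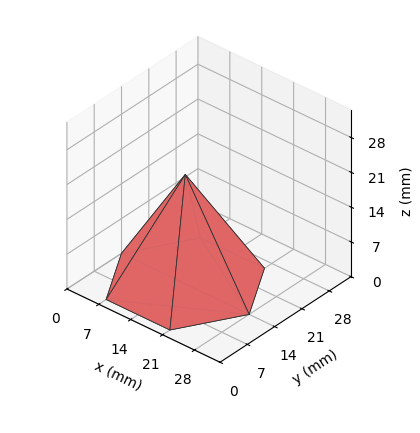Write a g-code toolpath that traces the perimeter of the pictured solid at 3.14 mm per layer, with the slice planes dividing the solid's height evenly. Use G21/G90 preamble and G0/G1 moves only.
Reading the render: the shape is a regular 6-sided pyramid, base circumscribed radius ≈ 14 mm, apex at z ≈ 22 mm (dimensions read to the nearest mm from the axis ticks). For the g-code, the solid's height is divided into equal slices at the stated Δz and each level perimeter traced with G1 moves after a G0 lift.

; perimeter-only toolpath
G21 ; units = mm
G90 ; absolute positioning
G28 ; home
; layer 1
G0 Z3.14
G0 X26.00 Y14.00
G1 X20.00 Y24.39
G1 X8.00 Y24.39
G1 X2.00 Y14.00
G1 X8.00 Y3.61
G1 X20.00 Y3.61
G1 X26.00 Y14.00
; layer 2
G0 Z6.29
G0 X24.00 Y14.00
G1 X19.00 Y22.66
G1 X9.00 Y22.66
G1 X4.00 Y14.00
G1 X9.00 Y5.34
G1 X19.00 Y5.34
G1 X24.00 Y14.00
; layer 3
G0 Z9.43
G0 X22.00 Y14.00
G1 X18.00 Y20.93
G1 X10.00 Y20.93
G1 X6.00 Y14.00
G1 X10.00 Y7.07
G1 X18.00 Y7.07
G1 X22.00 Y14.00
; layer 4
G0 Z12.57
G0 X20.00 Y14.00
G1 X17.00 Y19.19
G1 X11.00 Y19.19
G1 X8.00 Y14.00
G1 X11.00 Y8.81
G1 X17.00 Y8.81
G1 X20.00 Y14.00
; layer 5
G0 Z15.71
G0 X18.00 Y14.00
G1 X16.00 Y17.46
G1 X12.00 Y17.46
G1 X10.00 Y14.00
G1 X12.00 Y10.54
G1 X16.00 Y10.54
G1 X18.00 Y14.00
; layer 6
G0 Z18.86
G0 X16.00 Y14.00
G1 X15.00 Y15.73
G1 X13.00 Y15.73
G1 X12.00 Y14.00
G1 X13.00 Y12.27
G1 X15.00 Y12.27
G1 X16.00 Y14.00
M2 ; end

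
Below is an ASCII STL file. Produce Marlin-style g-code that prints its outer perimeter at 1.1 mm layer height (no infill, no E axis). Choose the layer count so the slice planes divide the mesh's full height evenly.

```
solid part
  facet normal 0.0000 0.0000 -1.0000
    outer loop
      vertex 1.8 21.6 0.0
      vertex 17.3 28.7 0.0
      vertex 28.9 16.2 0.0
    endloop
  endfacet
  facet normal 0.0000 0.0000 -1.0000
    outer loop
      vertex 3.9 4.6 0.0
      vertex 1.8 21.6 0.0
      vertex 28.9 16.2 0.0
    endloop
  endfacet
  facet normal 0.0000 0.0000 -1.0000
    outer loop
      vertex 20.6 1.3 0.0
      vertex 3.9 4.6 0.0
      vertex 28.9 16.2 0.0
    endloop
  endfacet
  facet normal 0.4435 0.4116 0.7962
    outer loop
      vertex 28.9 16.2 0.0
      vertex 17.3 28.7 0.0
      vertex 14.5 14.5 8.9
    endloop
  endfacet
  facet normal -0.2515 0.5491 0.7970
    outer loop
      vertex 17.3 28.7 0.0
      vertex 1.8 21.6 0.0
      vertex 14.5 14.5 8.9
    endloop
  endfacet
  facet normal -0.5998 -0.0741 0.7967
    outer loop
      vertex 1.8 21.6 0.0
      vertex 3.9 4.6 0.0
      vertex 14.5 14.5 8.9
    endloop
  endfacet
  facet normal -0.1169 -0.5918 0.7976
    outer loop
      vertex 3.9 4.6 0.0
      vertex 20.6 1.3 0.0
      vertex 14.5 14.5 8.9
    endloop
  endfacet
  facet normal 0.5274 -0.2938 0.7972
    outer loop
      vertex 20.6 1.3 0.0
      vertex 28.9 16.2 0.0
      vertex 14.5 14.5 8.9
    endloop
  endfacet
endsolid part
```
; perimeter-only toolpath
G21 ; units = mm
G90 ; absolute positioning
G28 ; home
; layer 1
G0 Z1.1
G0 X27.1 Y16.0
G1 X17.0 Y26.9
G1 X3.4 Y20.7
G1 X5.2 Y5.8
G1 X19.8 Y3.0
G1 X27.1 Y16.0
; layer 2
G0 Z2.2
G0 X25.3 Y15.8
G1 X16.6 Y25.1
G1 X5.0 Y19.8
G1 X6.5 Y7.1
G1 X19.1 Y4.6
G1 X25.3 Y15.8
; layer 3
G0 Z3.3
G0 X23.5 Y15.6
G1 X16.2 Y23.4
G1 X6.6 Y18.9
G1 X7.9 Y8.3
G1 X18.3 Y6.2
G1 X23.5 Y15.6
; layer 4
G0 Z4.5
G0 X21.7 Y15.3
G1 X15.9 Y21.6
G1 X8.2 Y18.1
G1 X9.2 Y9.6
G1 X17.6 Y7.9
G1 X21.7 Y15.3
; layer 5
G0 Z5.6
G0 X19.9 Y15.1
G1 X15.6 Y19.8
G1 X9.7 Y17.2
G1 X10.5 Y10.8
G1 X16.8 Y9.6
G1 X19.9 Y15.1
; layer 6
G0 Z6.7
G0 X18.1 Y14.9
G1 X15.2 Y18.1
G1 X11.3 Y16.3
G1 X11.8 Y12.0
G1 X16.0 Y11.2
G1 X18.1 Y14.9
; layer 7
G0 Z7.8
G0 X16.3 Y14.7
G1 X14.8 Y16.3
G1 X12.9 Y15.4
G1 X13.2 Y13.3
G1 X15.3 Y12.8
G1 X16.3 Y14.7
M2 ; end

The solid is a regular 5-sided pyramid, base circumscribed radius ≈ 14.5 mm, apex at z ≈ 8.9 mm. Slicing at Δz = 1.1 mm — 8 equal slices spanning the solid's height, so layer i sits at z = i·h/8 — gives 7 non-empty perimeters. Each is a 5-segment closed polygon; G0 lifts to the layer z and rapids to the start vertex, then G1 traces the edges. The cross-section shrinks linearly with z (the slice at the apex is degenerate and omitted).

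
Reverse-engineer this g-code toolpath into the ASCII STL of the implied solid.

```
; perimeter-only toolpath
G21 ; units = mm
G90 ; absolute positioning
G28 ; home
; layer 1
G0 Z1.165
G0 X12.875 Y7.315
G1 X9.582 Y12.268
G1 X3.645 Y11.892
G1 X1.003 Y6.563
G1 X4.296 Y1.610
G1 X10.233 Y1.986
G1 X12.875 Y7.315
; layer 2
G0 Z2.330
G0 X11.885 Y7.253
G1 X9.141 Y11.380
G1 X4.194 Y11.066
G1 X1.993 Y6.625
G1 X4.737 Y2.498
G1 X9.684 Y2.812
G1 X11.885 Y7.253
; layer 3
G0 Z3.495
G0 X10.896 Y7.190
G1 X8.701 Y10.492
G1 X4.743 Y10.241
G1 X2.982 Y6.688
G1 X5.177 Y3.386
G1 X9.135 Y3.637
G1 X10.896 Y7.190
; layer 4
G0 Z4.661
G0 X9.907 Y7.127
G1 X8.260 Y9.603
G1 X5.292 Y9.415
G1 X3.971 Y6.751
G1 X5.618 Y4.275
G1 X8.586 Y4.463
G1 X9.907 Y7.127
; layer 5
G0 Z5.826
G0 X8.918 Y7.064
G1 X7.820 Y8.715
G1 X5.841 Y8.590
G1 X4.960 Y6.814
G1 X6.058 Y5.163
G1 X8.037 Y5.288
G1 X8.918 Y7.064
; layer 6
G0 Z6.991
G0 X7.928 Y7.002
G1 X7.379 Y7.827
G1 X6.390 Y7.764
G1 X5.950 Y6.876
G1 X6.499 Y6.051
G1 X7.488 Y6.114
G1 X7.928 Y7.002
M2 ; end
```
solid part
  facet normal 0.0000 0.0000 -1.0000
    outer loop
      vertex 3.096 12.717 0.000
      vertex 10.022 13.156 0.000
      vertex 13.864 7.378 0.000
    endloop
  endfacet
  facet normal 0.0000 0.0000 -1.0000
    outer loop
      vertex 0.014 6.500 0.000
      vertex 3.096 12.717 0.000
      vertex 13.864 7.378 0.000
    endloop
  endfacet
  facet normal 0.0000 0.0000 -1.0000
    outer loop
      vertex 3.856 0.722 0.000
      vertex 0.014 6.500 0.000
      vertex 13.864 7.378 0.000
    endloop
  endfacet
  facet normal 0.0000 0.0000 -1.0000
    outer loop
      vertex 10.782 1.161 0.000
      vertex 3.856 0.722 0.000
      vertex 13.864 7.378 0.000
    endloop
  endfacet
  facet normal 0.6704 0.4458 0.5932
    outer loop
      vertex 13.864 7.378 0.000
      vertex 10.022 13.156 0.000
      vertex 6.939 6.939 8.156
    endloop
  endfacet
  facet normal -0.0509 0.8035 0.5932
    outer loop
      vertex 10.022 13.156 0.000
      vertex 3.096 12.717 0.000
      vertex 6.939 6.939 8.156
    endloop
  endfacet
  facet normal -0.7213 0.3576 0.5932
    outer loop
      vertex 3.096 12.717 0.000
      vertex 0.014 6.500 0.000
      vertex 6.939 6.939 8.156
    endloop
  endfacet
  facet normal -0.6704 -0.4458 0.5932
    outer loop
      vertex 0.014 6.500 0.000
      vertex 3.856 0.722 0.000
      vertex 6.939 6.939 8.156
    endloop
  endfacet
  facet normal 0.0509 -0.8035 0.5932
    outer loop
      vertex 3.856 0.722 0.000
      vertex 10.782 1.161 0.000
      vertex 6.939 6.939 8.156
    endloop
  endfacet
  facet normal 0.7213 -0.3576 0.5932
    outer loop
      vertex 10.782 1.161 0.000
      vertex 13.864 7.378 0.000
      vertex 6.939 6.939 8.156
    endloop
  endfacet
endsolid part

The G0 Z moves step by Δz≈1.165 mm. The G1 loops shrink linearly with z, so the solid tapers from its base footprint up to z≈8.16. Closing with a flat bottom cap and the tapered top and triangulating gives 10 facets — a regular 6-sided pyramid, base circumscribed radius ≈ 6.94 mm, apex at z ≈ 8.16 mm.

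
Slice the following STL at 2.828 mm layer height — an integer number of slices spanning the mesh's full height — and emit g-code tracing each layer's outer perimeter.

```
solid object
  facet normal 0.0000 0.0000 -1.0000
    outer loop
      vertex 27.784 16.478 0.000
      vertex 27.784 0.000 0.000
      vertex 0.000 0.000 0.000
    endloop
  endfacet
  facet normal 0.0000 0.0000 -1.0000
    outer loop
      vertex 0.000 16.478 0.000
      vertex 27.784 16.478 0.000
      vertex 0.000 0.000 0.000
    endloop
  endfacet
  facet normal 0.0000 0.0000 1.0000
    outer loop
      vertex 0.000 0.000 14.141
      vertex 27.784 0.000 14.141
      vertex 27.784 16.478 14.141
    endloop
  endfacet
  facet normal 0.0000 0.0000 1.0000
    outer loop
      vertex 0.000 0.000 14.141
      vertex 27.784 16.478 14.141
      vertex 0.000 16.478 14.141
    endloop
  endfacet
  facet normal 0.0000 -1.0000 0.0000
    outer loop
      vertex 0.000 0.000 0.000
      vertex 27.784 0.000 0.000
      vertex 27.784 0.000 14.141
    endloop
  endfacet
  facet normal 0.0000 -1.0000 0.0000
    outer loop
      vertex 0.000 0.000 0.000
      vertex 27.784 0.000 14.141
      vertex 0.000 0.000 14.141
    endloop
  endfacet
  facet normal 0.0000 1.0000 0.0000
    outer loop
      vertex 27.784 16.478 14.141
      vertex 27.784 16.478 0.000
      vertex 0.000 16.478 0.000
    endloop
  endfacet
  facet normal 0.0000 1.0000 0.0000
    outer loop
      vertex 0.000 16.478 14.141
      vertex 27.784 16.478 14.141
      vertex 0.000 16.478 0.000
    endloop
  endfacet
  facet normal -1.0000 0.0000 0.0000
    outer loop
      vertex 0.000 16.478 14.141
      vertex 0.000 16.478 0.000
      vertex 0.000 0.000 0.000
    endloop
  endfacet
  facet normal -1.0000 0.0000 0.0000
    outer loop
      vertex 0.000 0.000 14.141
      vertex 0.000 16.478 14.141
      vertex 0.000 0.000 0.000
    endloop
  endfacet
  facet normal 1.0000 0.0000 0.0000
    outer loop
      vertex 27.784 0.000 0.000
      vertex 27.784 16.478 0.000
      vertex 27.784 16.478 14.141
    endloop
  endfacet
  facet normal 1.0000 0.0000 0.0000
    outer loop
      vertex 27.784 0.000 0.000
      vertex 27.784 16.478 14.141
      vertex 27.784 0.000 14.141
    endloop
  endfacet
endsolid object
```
; perimeter-only toolpath
G21 ; units = mm
G90 ; absolute positioning
G28 ; home
; layer 1
G0 Z2.828
G0 X0.000 Y0.000
G1 X27.784 Y0.000
G1 X27.784 Y16.478
G1 X0.000 Y16.478
G1 X0.000 Y0.000
; layer 2
G0 Z5.656
G0 X0.000 Y0.000
G1 X27.784 Y0.000
G1 X27.784 Y16.478
G1 X0.000 Y16.478
G1 X0.000 Y0.000
; layer 3
G0 Z8.485
G0 X0.000 Y0.000
G1 X27.784 Y0.000
G1 X27.784 Y16.478
G1 X0.000 Y16.478
G1 X0.000 Y0.000
; layer 4
G0 Z11.313
G0 X0.000 Y0.000
G1 X27.784 Y0.000
G1 X27.784 Y16.478
G1 X0.000 Y16.478
G1 X0.000 Y0.000
; layer 5
G0 Z14.141
G0 X0.000 Y0.000
G1 X27.784 Y0.000
G1 X27.784 Y16.478
G1 X0.000 Y16.478
G1 X0.000 Y0.000
M2 ; end

The solid is a rectangular box, roughly 27.8 × 16.5 mm footprint and 14.1 mm tall. Slicing at Δz = 2.828 mm — 5 equal slices spanning the solid's height, so layer i sits at z = i·h/5 — gives 5 non-empty perimeters. Each is a 4-segment closed polygon; G0 lifts to the layer z and rapids to the start vertex, then G1 traces the edges.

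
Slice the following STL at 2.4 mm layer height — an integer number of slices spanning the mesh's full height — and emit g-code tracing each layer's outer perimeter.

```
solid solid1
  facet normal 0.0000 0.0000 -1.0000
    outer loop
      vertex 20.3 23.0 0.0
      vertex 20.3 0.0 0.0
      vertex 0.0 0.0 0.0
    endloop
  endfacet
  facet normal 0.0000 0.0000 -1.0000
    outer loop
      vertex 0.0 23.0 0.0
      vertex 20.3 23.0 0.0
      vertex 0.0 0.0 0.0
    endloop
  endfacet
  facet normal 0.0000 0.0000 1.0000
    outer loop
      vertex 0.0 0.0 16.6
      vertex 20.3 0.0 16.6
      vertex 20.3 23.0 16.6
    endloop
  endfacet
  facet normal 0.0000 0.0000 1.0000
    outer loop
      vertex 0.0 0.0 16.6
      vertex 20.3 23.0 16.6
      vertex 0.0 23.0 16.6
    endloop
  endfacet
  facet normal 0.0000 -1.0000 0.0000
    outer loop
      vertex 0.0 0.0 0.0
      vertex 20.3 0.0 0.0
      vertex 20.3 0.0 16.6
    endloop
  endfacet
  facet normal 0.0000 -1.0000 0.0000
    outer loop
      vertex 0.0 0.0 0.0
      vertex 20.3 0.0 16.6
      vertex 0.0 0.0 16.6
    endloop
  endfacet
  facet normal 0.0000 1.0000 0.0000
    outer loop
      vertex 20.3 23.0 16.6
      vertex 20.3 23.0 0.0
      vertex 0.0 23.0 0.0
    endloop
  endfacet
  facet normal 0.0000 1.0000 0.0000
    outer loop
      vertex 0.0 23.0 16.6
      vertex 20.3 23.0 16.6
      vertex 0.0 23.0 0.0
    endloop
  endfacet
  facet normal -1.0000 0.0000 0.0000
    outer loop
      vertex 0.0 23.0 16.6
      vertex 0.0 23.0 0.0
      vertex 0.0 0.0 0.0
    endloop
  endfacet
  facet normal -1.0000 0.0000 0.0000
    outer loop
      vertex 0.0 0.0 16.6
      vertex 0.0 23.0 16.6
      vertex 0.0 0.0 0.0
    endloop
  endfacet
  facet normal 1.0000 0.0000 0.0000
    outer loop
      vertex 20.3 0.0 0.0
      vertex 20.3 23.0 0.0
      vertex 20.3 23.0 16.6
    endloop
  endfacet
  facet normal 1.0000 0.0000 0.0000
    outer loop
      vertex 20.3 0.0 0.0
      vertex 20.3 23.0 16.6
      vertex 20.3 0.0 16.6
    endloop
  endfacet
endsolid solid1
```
; perimeter-only toolpath
G21 ; units = mm
G90 ; absolute positioning
G28 ; home
; layer 1
G0 Z2.4
G0 X0.0 Y0.0
G1 X20.3 Y0.0
G1 X20.3 Y23.0
G1 X0.0 Y23.0
G1 X0.0 Y0.0
; layer 2
G0 Z4.7
G0 X0.0 Y0.0
G1 X20.3 Y0.0
G1 X20.3 Y23.0
G1 X0.0 Y23.0
G1 X0.0 Y0.0
; layer 3
G0 Z7.1
G0 X0.0 Y0.0
G1 X20.3 Y0.0
G1 X20.3 Y23.0
G1 X0.0 Y23.0
G1 X0.0 Y0.0
; layer 4
G0 Z9.5
G0 X0.0 Y0.0
G1 X20.3 Y0.0
G1 X20.3 Y23.0
G1 X0.0 Y23.0
G1 X0.0 Y0.0
; layer 5
G0 Z11.9
G0 X0.0 Y0.0
G1 X20.3 Y0.0
G1 X20.3 Y23.0
G1 X0.0 Y23.0
G1 X0.0 Y0.0
; layer 6
G0 Z14.2
G0 X0.0 Y0.0
G1 X20.3 Y0.0
G1 X20.3 Y23.0
G1 X0.0 Y23.0
G1 X0.0 Y0.0
; layer 7
G0 Z16.6
G0 X0.0 Y0.0
G1 X20.3 Y0.0
G1 X20.3 Y23.0
G1 X0.0 Y23.0
G1 X0.0 Y0.0
M2 ; end

The solid is a rectangular box, roughly 20.3 × 23 mm footprint and 16.6 mm tall. Slicing at Δz = 2.4 mm — 7 equal slices spanning the solid's height, so layer i sits at z = i·h/7 — gives 7 non-empty perimeters. Each is a 4-segment closed polygon; G0 lifts to the layer z and rapids to the start vertex, then G1 traces the edges.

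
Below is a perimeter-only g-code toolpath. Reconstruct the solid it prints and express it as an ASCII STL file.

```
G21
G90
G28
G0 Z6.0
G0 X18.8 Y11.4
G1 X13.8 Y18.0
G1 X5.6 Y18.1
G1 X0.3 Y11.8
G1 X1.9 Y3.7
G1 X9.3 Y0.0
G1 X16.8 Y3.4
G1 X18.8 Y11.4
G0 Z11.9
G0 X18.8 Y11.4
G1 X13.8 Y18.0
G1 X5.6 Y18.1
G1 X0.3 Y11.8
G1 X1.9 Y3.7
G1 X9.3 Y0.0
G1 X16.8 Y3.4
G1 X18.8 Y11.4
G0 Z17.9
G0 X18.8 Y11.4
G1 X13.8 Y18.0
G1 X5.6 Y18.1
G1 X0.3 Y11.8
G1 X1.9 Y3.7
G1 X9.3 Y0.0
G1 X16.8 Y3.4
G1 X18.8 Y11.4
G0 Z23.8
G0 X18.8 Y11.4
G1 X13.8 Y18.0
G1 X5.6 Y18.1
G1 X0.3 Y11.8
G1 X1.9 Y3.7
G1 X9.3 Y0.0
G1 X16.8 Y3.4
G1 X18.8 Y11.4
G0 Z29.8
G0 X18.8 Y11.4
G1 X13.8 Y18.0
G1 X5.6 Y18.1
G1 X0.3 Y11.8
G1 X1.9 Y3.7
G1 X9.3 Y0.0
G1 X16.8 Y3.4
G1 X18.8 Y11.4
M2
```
solid part
  facet normal 0.0000 0.0000 -1.0000
    outer loop
      vertex 5.6 18.1 0.0
      vertex 13.8 18.0 0.0
      vertex 18.8 11.4 0.0
    endloop
  endfacet
  facet normal 0.0000 0.0000 -1.0000
    outer loop
      vertex 0.3 11.8 0.0
      vertex 5.6 18.1 0.0
      vertex 18.8 11.4 0.0
    endloop
  endfacet
  facet normal 0.0000 0.0000 -1.0000
    outer loop
      vertex 1.9 3.7 0.0
      vertex 0.3 11.8 0.0
      vertex 18.8 11.4 0.0
    endloop
  endfacet
  facet normal 0.0000 0.0000 -1.0000
    outer loop
      vertex 9.3 0.0 0.0
      vertex 1.9 3.7 0.0
      vertex 18.8 11.4 0.0
    endloop
  endfacet
  facet normal 0.0000 0.0000 -1.0000
    outer loop
      vertex 16.8 3.4 0.0
      vertex 9.3 0.0 0.0
      vertex 18.8 11.4 0.0
    endloop
  endfacet
  facet normal 0.0000 0.0000 1.0000
    outer loop
      vertex 18.8 11.4 29.8
      vertex 13.8 18.0 29.8
      vertex 5.6 18.1 29.8
    endloop
  endfacet
  facet normal 0.0000 0.0000 1.0000
    outer loop
      vertex 18.8 11.4 29.8
      vertex 5.6 18.1 29.8
      vertex 0.3 11.8 29.8
    endloop
  endfacet
  facet normal 0.0000 0.0000 1.0000
    outer loop
      vertex 18.8 11.4 29.8
      vertex 0.3 11.8 29.8
      vertex 1.9 3.7 29.8
    endloop
  endfacet
  facet normal 0.0000 0.0000 1.0000
    outer loop
      vertex 18.8 11.4 29.8
      vertex 1.9 3.7 29.8
      vertex 9.3 0.0 29.8
    endloop
  endfacet
  facet normal 0.0000 0.0000 1.0000
    outer loop
      vertex 18.8 11.4 29.8
      vertex 9.3 0.0 29.8
      vertex 16.8 3.4 29.8
    endloop
  endfacet
  facet normal 0.7971 0.6039 0.0000
    outer loop
      vertex 18.8 11.4 0.0
      vertex 13.8 18.0 0.0
      vertex 13.8 18.0 29.8
    endloop
  endfacet
  facet normal 0.7971 0.6039 0.0000
    outer loop
      vertex 18.8 11.4 0.0
      vertex 13.8 18.0 29.8
      vertex 18.8 11.4 29.8
    endloop
  endfacet
  facet normal 0.0122 0.9999 0.0000
    outer loop
      vertex 13.8 18.0 0.0
      vertex 5.6 18.1 0.0
      vertex 5.6 18.1 29.8
    endloop
  endfacet
  facet normal 0.0122 0.9999 0.0000
    outer loop
      vertex 13.8 18.0 0.0
      vertex 5.6 18.1 29.8
      vertex 13.8 18.0 29.8
    endloop
  endfacet
  facet normal -0.7652 0.6438 0.0000
    outer loop
      vertex 5.6 18.1 0.0
      vertex 0.3 11.8 0.0
      vertex 0.3 11.8 29.8
    endloop
  endfacet
  facet normal -0.7652 0.6438 0.0000
    outer loop
      vertex 5.6 18.1 0.0
      vertex 0.3 11.8 29.8
      vertex 5.6 18.1 29.8
    endloop
  endfacet
  facet normal -0.9810 -0.1938 0.0000
    outer loop
      vertex 0.3 11.8 0.0
      vertex 1.9 3.7 0.0
      vertex 1.9 3.7 29.8
    endloop
  endfacet
  facet normal -0.9810 -0.1938 0.0000
    outer loop
      vertex 0.3 11.8 0.0
      vertex 1.9 3.7 29.8
      vertex 0.3 11.8 29.8
    endloop
  endfacet
  facet normal -0.4472 -0.8944 0.0000
    outer loop
      vertex 1.9 3.7 0.0
      vertex 9.3 0.0 0.0
      vertex 9.3 0.0 29.8
    endloop
  endfacet
  facet normal -0.4472 -0.8944 0.0000
    outer loop
      vertex 1.9 3.7 0.0
      vertex 9.3 0.0 29.8
      vertex 1.9 3.7 29.8
    endloop
  endfacet
  facet normal 0.4129 -0.9108 0.0000
    outer loop
      vertex 9.3 0.0 0.0
      vertex 16.8 3.4 0.0
      vertex 16.8 3.4 29.8
    endloop
  endfacet
  facet normal 0.4129 -0.9108 0.0000
    outer loop
      vertex 9.3 0.0 0.0
      vertex 16.8 3.4 29.8
      vertex 9.3 0.0 29.8
    endloop
  endfacet
  facet normal 0.9701 -0.2425 0.0000
    outer loop
      vertex 16.8 3.4 0.0
      vertex 18.8 11.4 0.0
      vertex 18.8 11.4 29.8
    endloop
  endfacet
  facet normal 0.9701 -0.2425 0.0000
    outer loop
      vertex 16.8 3.4 0.0
      vertex 18.8 11.4 29.8
      vertex 16.8 3.4 29.8
    endloop
  endfacet
endsolid part

The G0 Z moves step by Δz≈6.0 mm. Every layer's G1 loop is the same polygon, so the solid is a straight extrusion of it from z=0 to z≈29.8. Closing with flat bottom and top caps and triangulating gives 24 facets — a regular 7-sided prism (a cylinder approximated with 7 flat sides), circumscribed radius ≈ 9.5 mm, height ≈ 29.8 mm.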